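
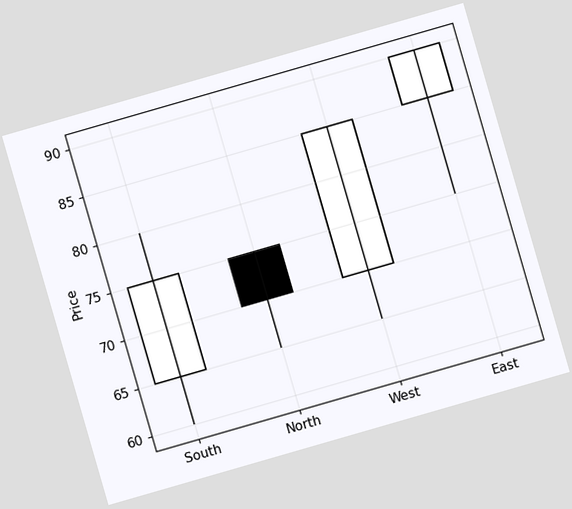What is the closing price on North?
The chart is tilted about 16° counter-clockwise. The North candle closes at 70.

70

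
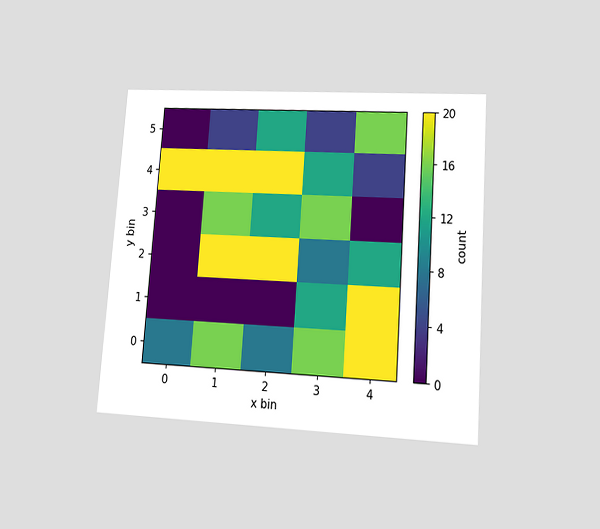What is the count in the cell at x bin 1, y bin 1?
0

The chart is tilted about 4° clockwise and viewed at a slight angle. Matching the cell (1, 1) against the colorbar gives 0.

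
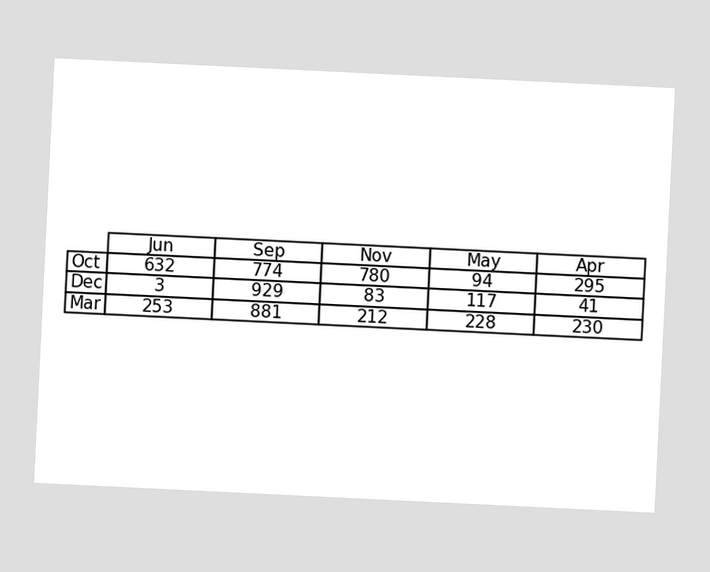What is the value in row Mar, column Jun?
253

The chart is tilted about 3° clockwise. The (Mar, Jun) cell reads 253.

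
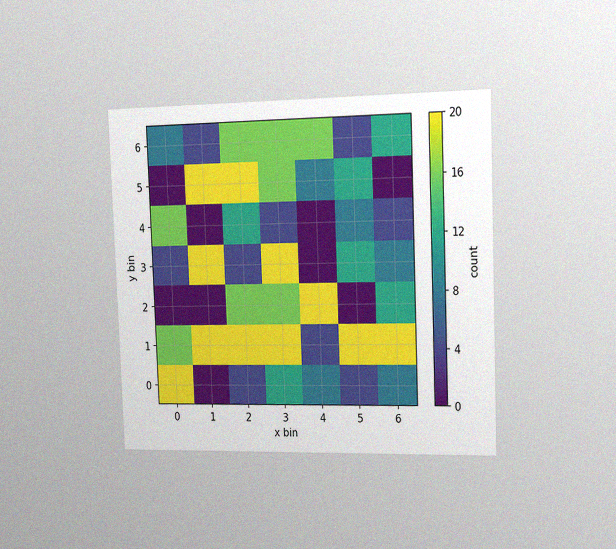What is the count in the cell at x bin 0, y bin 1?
The chart is tilted about 2° counter-clockwise and viewed slightly from the right, with some photo noise. Matching the cell (0, 1) against the colorbar gives 16.

16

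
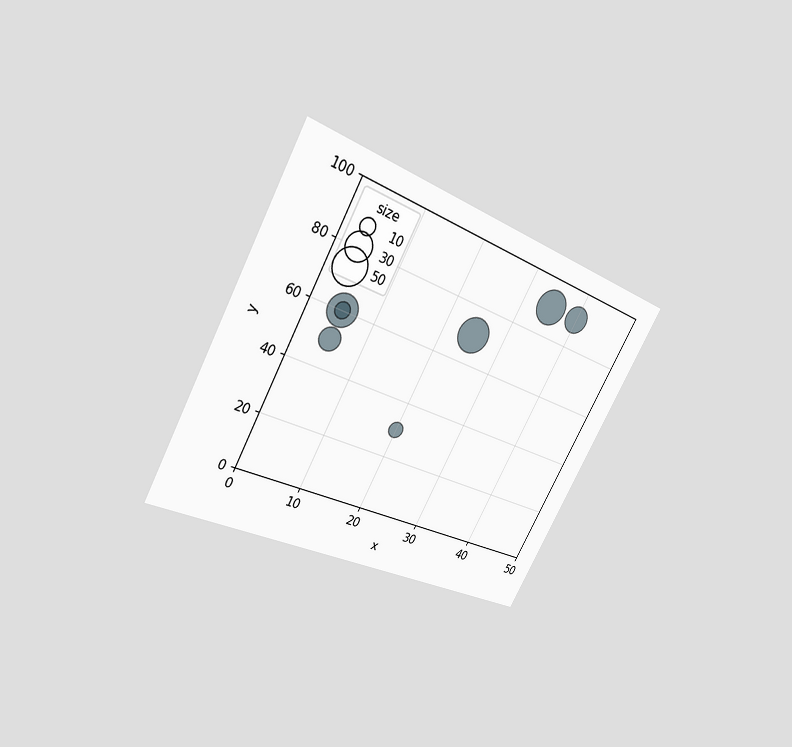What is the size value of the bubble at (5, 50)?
The chart is tilted about 29° clockwise and viewed at a slight angle. Matching the bubble at (5, 50) against the size legend gives 20.

20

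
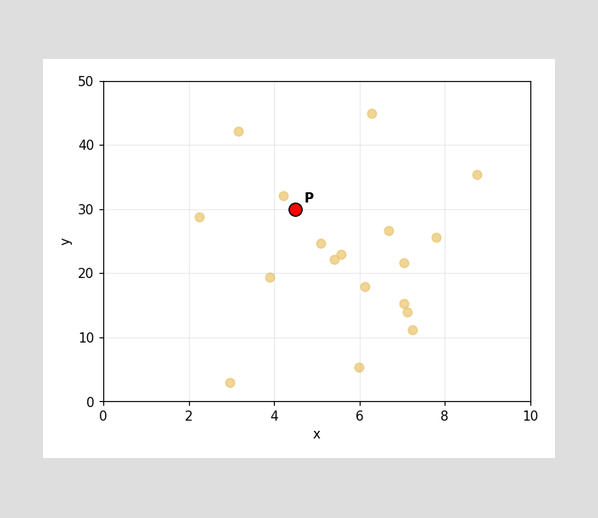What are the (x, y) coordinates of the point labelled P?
(4.5, 30)

Following the gridlines from P to each axis, P sits at (4.5, 30).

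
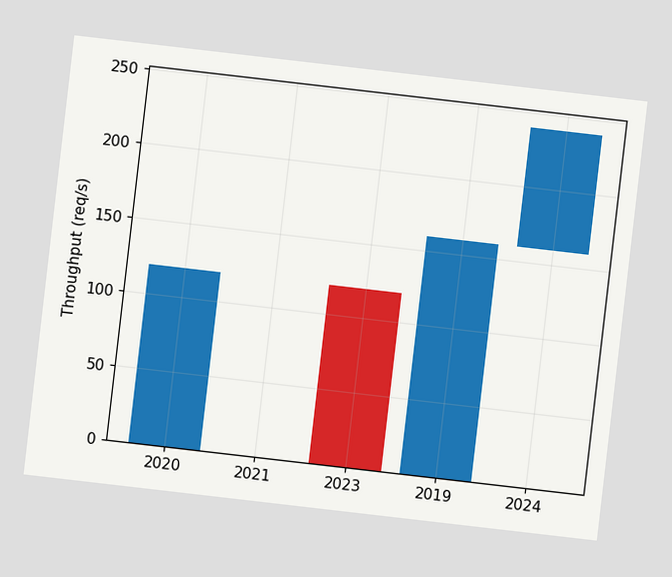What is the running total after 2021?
120req/s

The chart is tilted about 7° clockwise. After 2021 the running total reaches 120req/s.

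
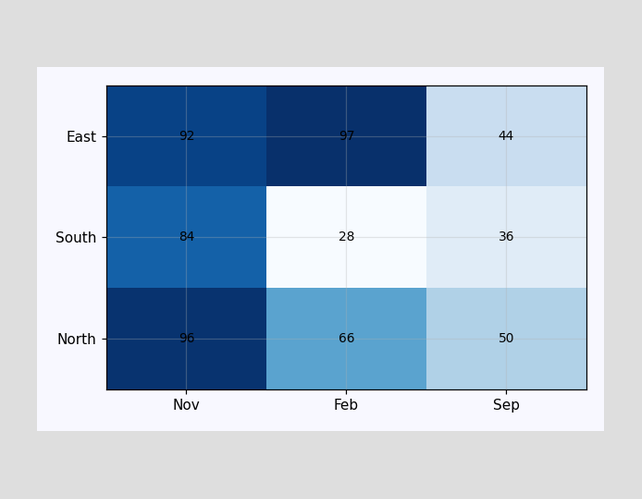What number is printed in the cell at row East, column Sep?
44

The (East, Sep) cell reads 44.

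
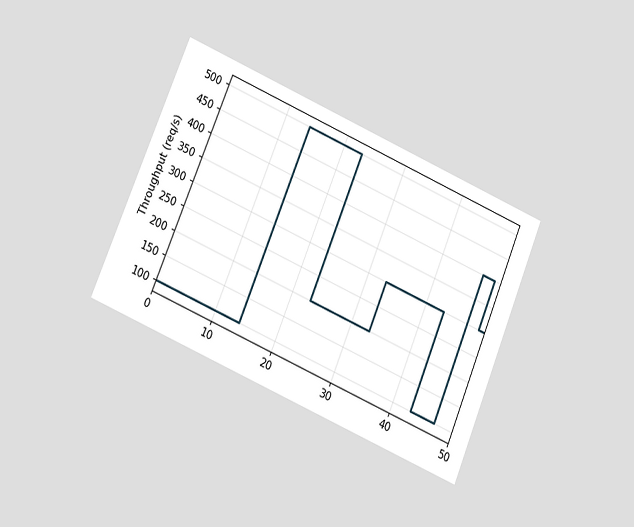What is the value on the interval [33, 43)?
The chart is tilted about 23° clockwise and viewed at a slight angle. On [33, 43) the step sits at 300req/s.

300req/s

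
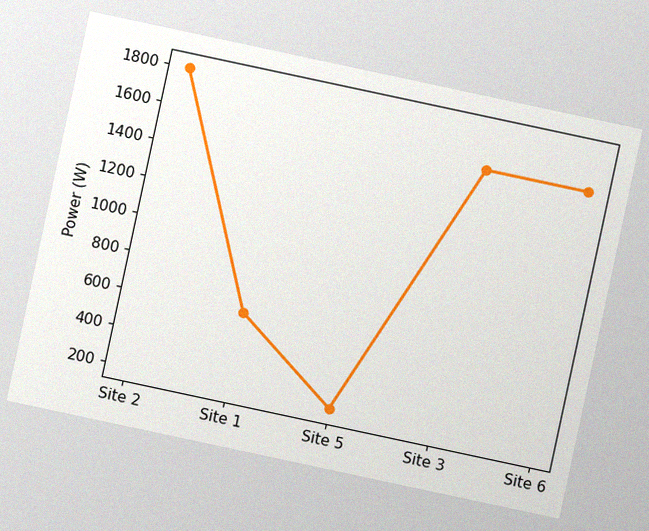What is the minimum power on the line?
200W

The chart is tilted about 12° clockwise, with some photo noise. The lowest point is at Site 5, and reading across to the y-axis gives 200W.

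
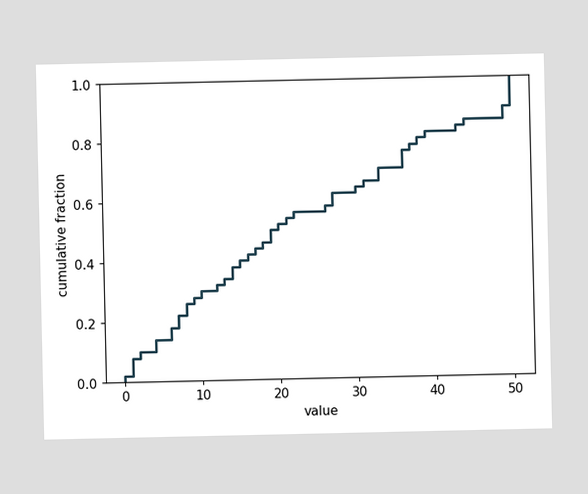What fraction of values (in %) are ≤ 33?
70%

At x=33 the ECDF step is at 70%.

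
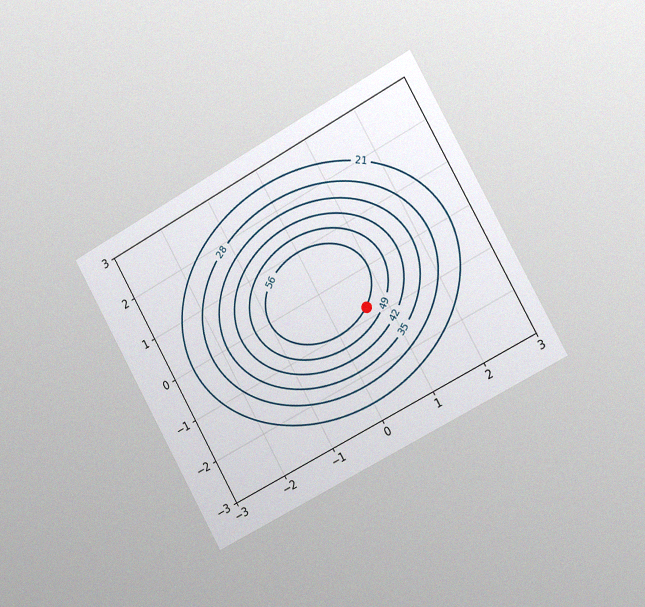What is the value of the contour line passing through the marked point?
56

The chart is tilted about 29° counter-clockwise and viewed slightly from the right, with some photo noise. The marked point sits on the contour labelled 56.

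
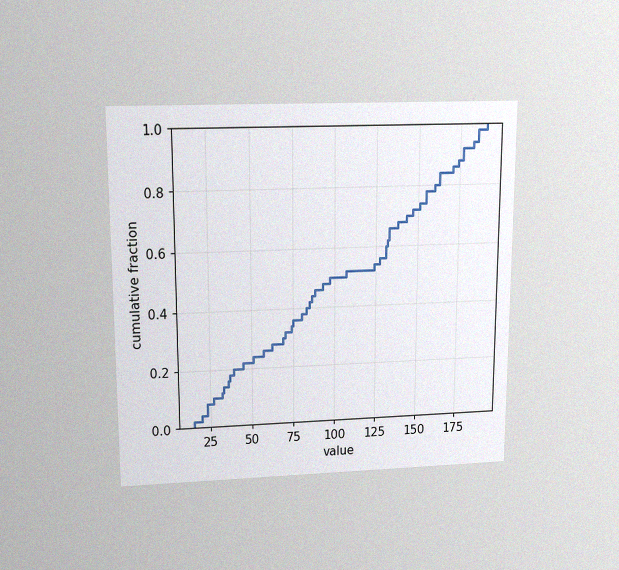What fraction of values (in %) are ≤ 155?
The chart is viewed slightly from above, with some photo noise. At x=155 the ECDF step is at 78%.

78%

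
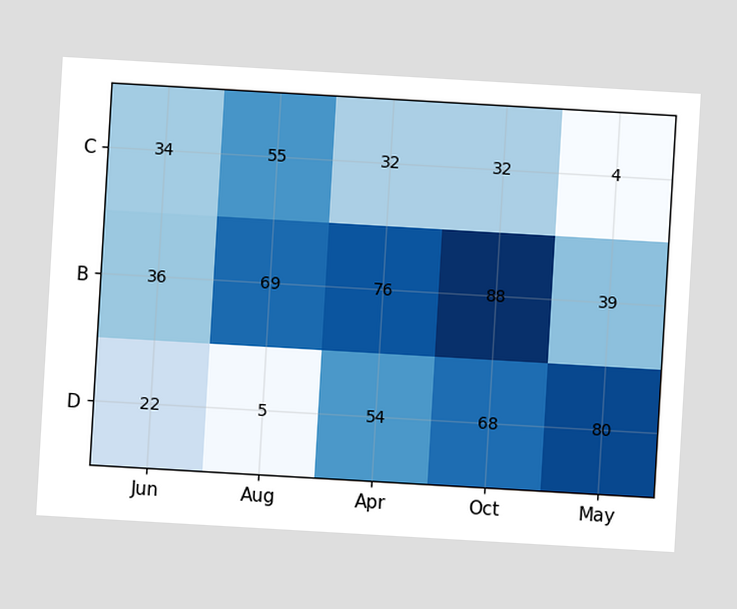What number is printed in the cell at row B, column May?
The chart is tilted about 3° clockwise. The (B, May) cell reads 39.

39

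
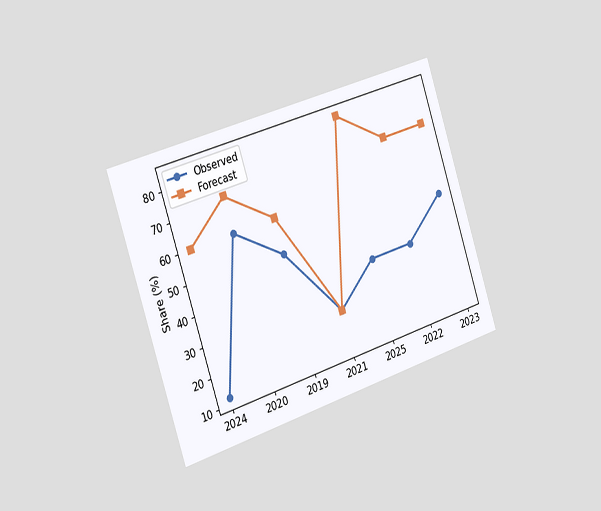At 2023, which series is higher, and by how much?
The chart is tilted about 18° counter-clockwise and viewed slightly from the left. At 2023, Forecast sits above the other line by 24%.

Forecast, by 24%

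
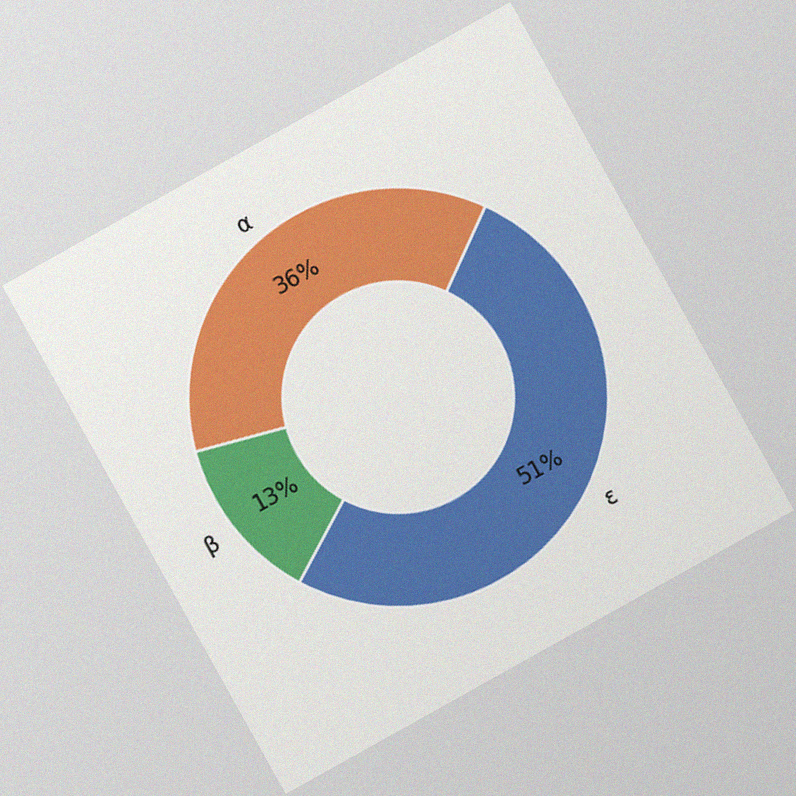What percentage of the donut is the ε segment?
51%

The chart is tilted about 29° counter-clockwise, with some photo noise. The ε segment takes up 51% of the ring.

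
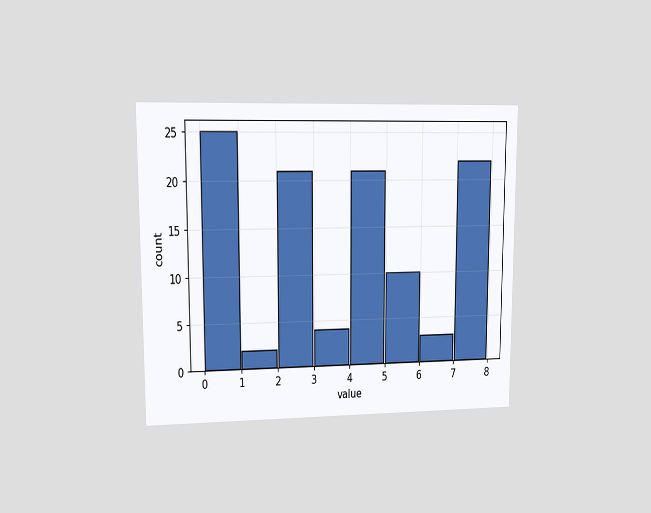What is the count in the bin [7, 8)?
22

The chart is viewed at a slight angle. The [7, 8) bin has height 22.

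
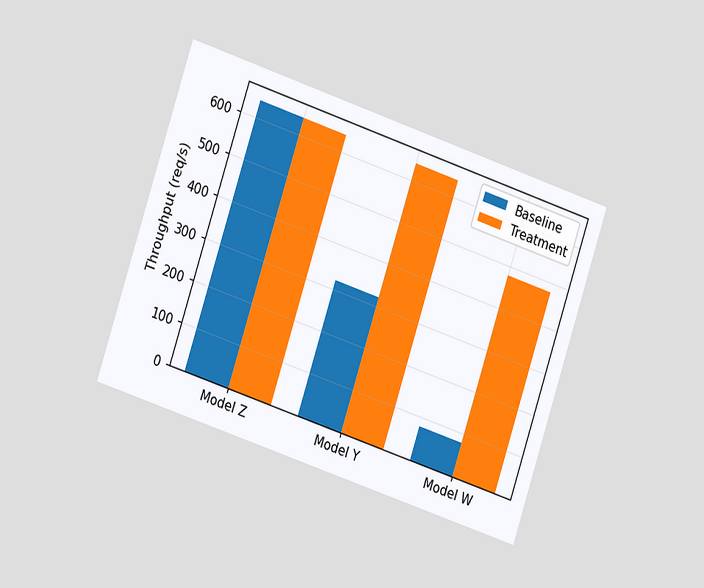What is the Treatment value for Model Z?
640req/s

The chart is tilted about 18° clockwise and viewed at a slight angle. The Treatment bar at Model Z reaches 640req/s on the y-axis.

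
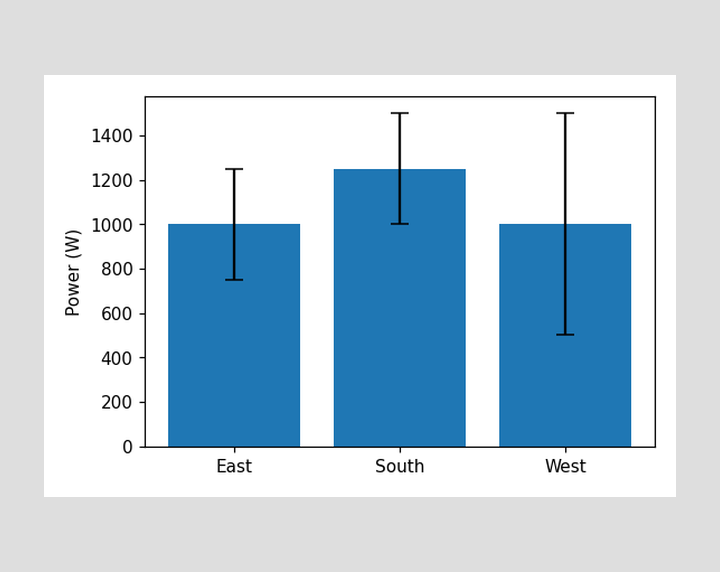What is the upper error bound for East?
The East bar's upper whisker reaches 1250W.

1250W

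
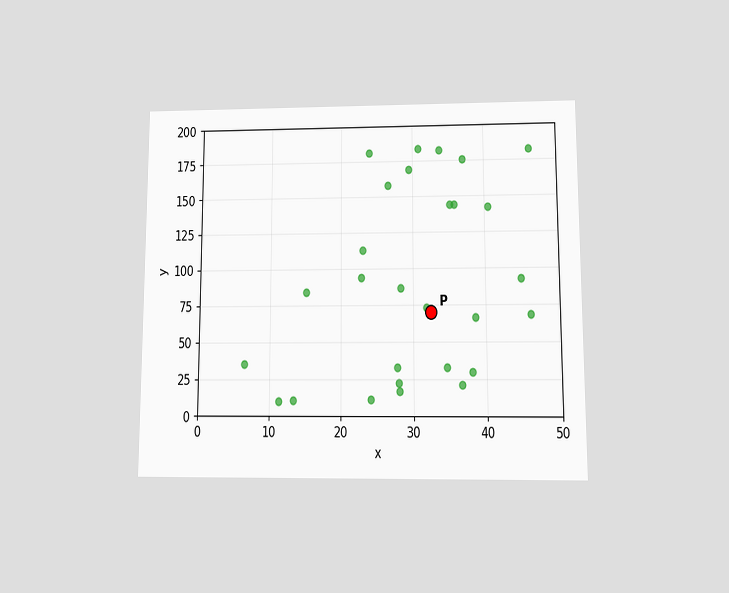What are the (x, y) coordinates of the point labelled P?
The chart is viewed at a slight angle. Following the gridlines from P to each axis, P sits at (32.5, 70).

(32.5, 70)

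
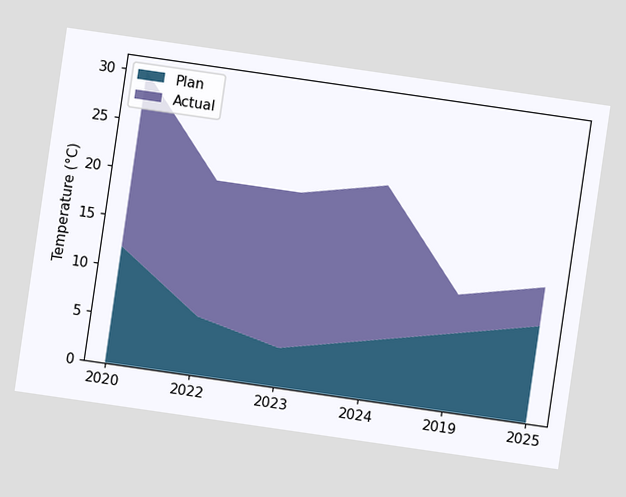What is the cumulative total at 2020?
30°C

The chart is tilted about 8° clockwise. The stacked total at 2020 reaches 30°C.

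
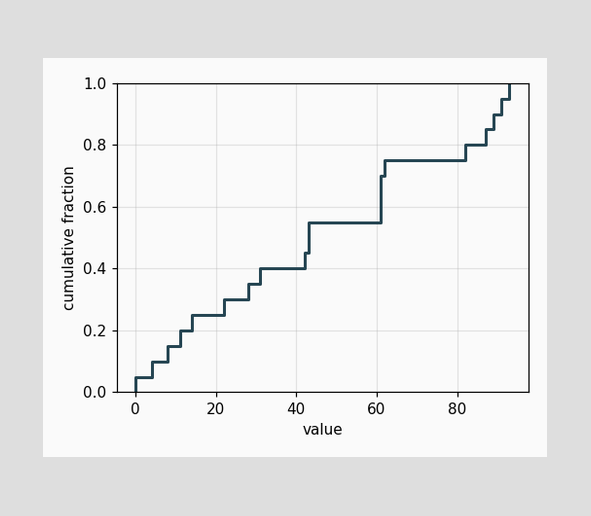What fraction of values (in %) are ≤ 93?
At x=93 the ECDF step is at 100%.

100%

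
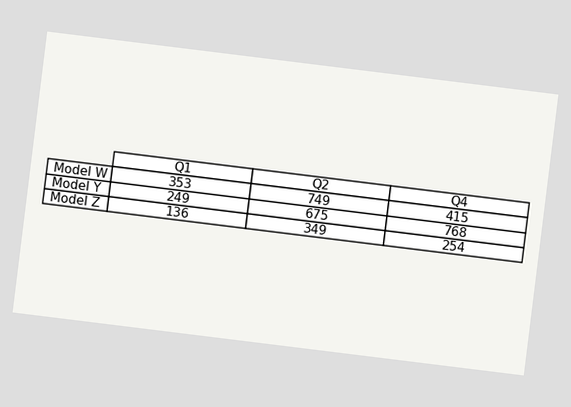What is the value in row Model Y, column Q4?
768

The chart is tilted about 7° clockwise. The (Model Y, Q4) cell reads 768.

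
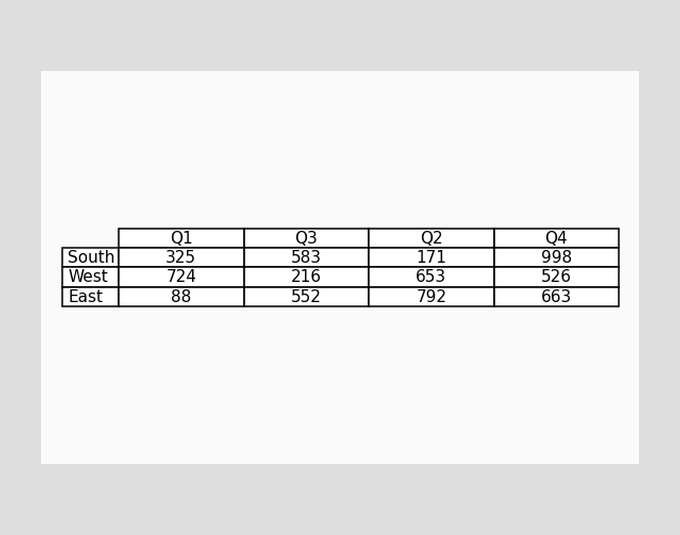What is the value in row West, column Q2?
The (West, Q2) cell reads 653.

653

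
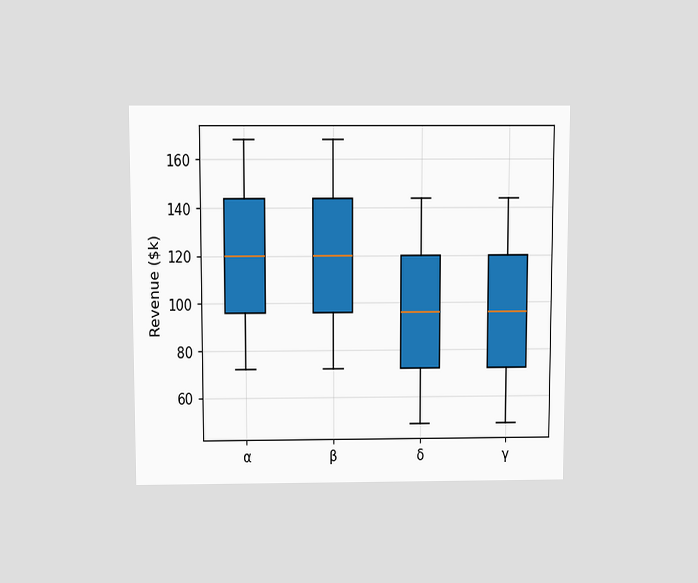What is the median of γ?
The chart is viewed slightly from above. The median line in the γ box sits at $96k.

$96k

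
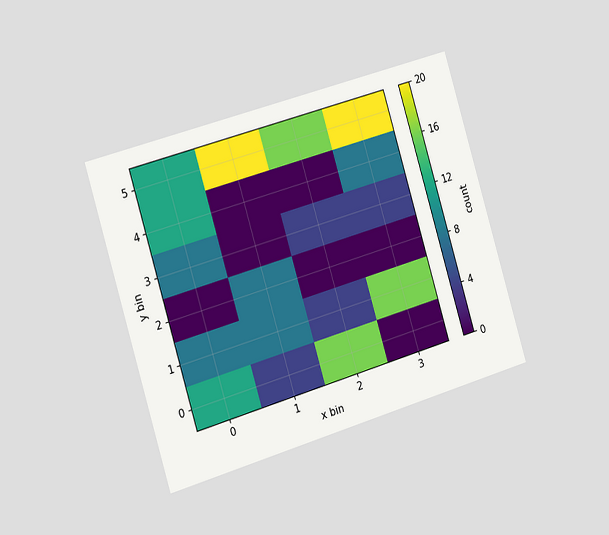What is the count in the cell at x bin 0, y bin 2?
0

The chart is tilted about 17° counter-clockwise and viewed slightly from the left. Matching the cell (0, 2) against the colorbar gives 0.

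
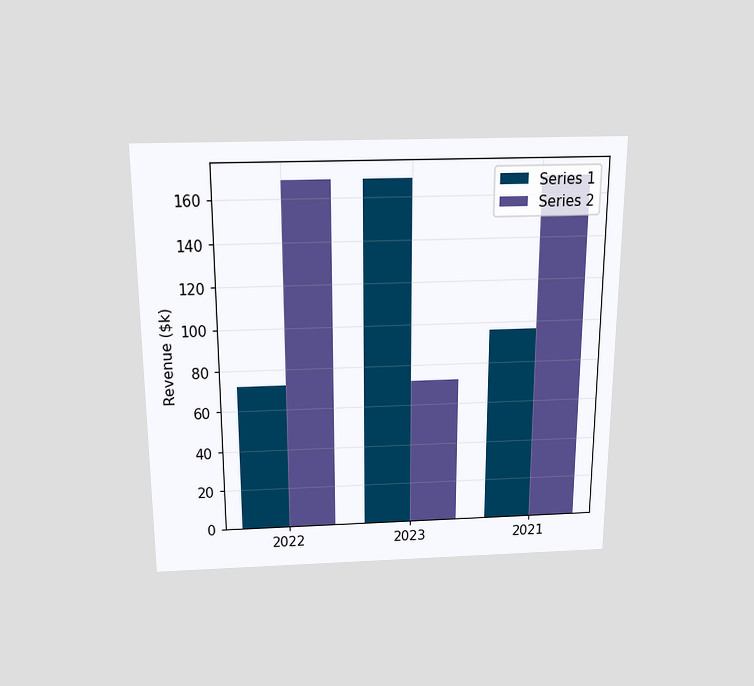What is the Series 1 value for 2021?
$96k

The chart is viewed slightly from above. The Series 1 bar at 2021 reaches $96k on the y-axis.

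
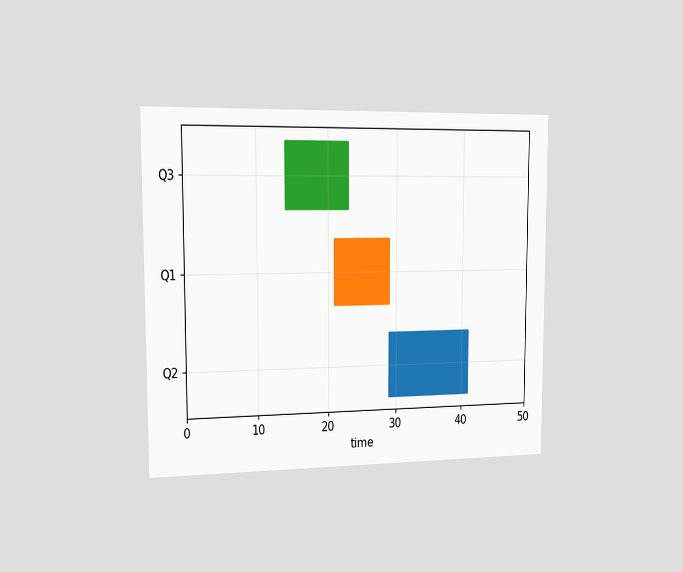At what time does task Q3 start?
The chart is viewed slightly from the left. The Q3 bar begins at t=14.

14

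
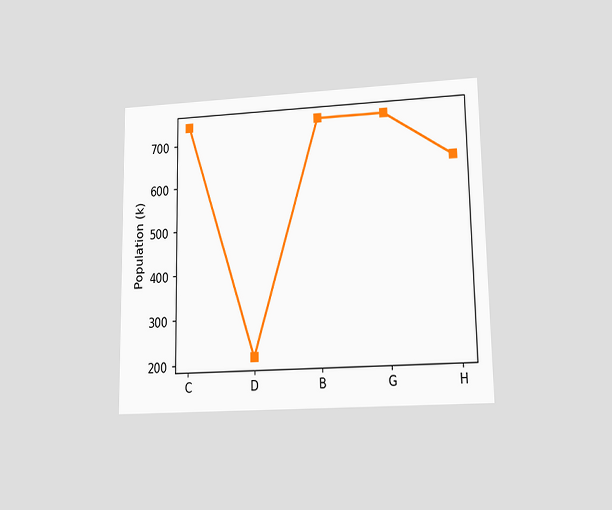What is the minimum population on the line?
The chart is viewed at a slight angle. The lowest point is at D, and reading across to the y-axis gives 212k.

212k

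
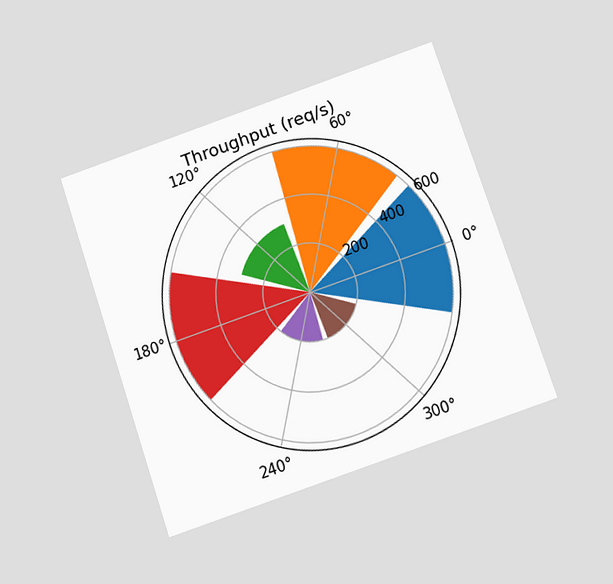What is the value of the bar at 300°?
The chart is tilted about 19° counter-clockwise and viewed at a slight angle. The bar at 300° reaches 200req/s on the radial axis.

200req/s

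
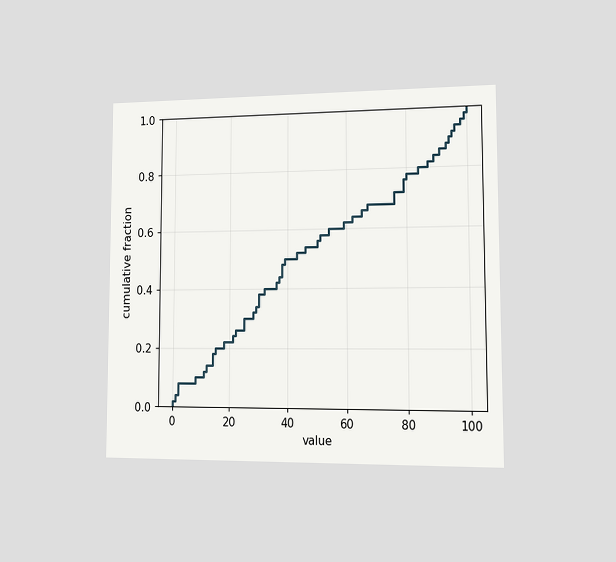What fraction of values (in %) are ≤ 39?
The chart is viewed slightly from the right. At x=39 the ECDF step is at 50%.

50%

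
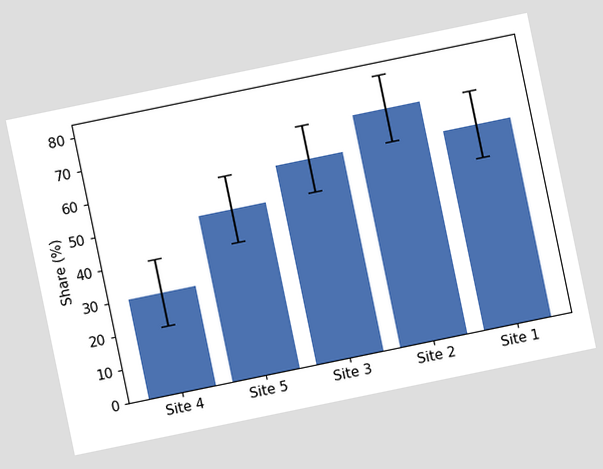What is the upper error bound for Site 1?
70%

The chart is tilted about 12° counter-clockwise. The Site 1 bar's upper whisker reaches 70%.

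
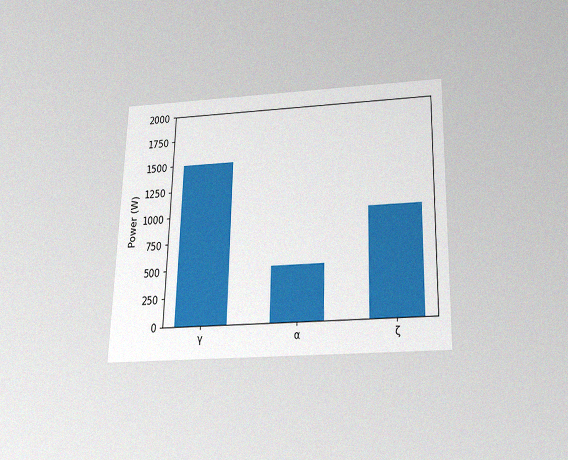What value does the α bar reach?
500W

The chart is viewed slightly from below, with some photo noise. Reading along the chart's y-axis, the α bar reaches 500W.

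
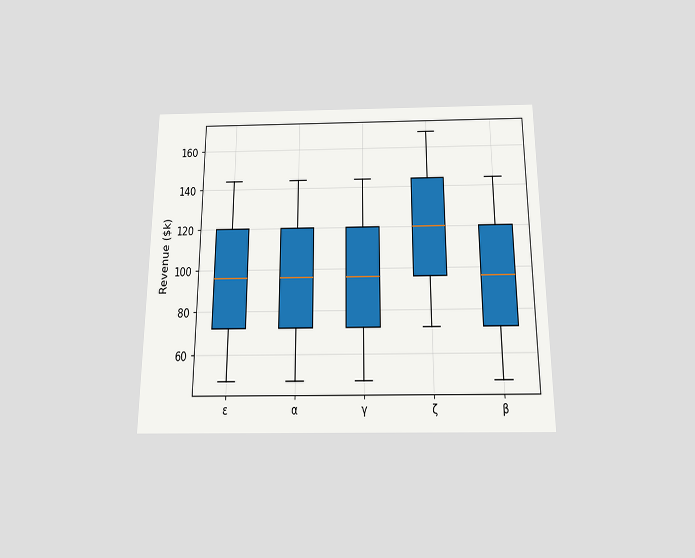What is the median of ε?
$96k

The chart is viewed slightly from below. The median line in the ε box sits at $96k.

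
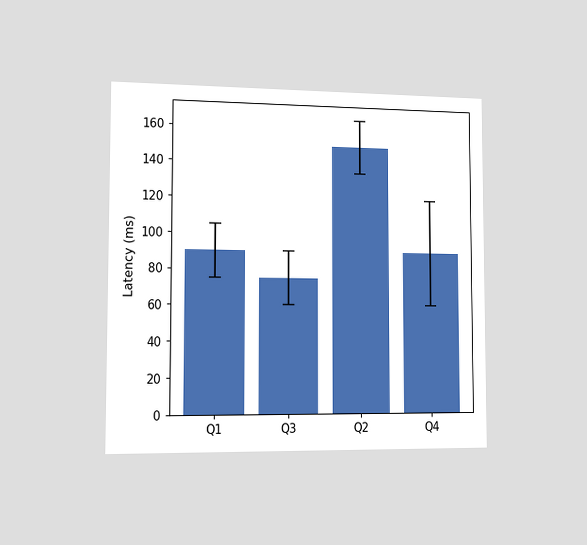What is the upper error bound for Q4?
The chart is viewed slightly from the left. The Q4 bar's upper whisker reaches 120ms.

120ms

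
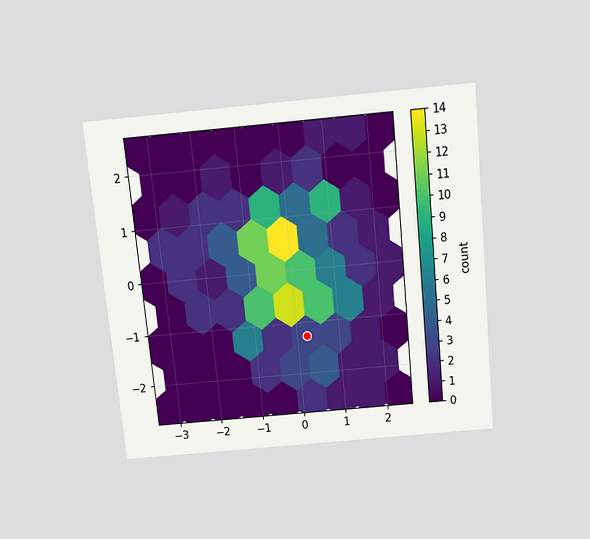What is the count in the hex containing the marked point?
The chart is tilted about 6° counter-clockwise and viewed slightly from above. The marked hex reads 3 on the colorbar.

3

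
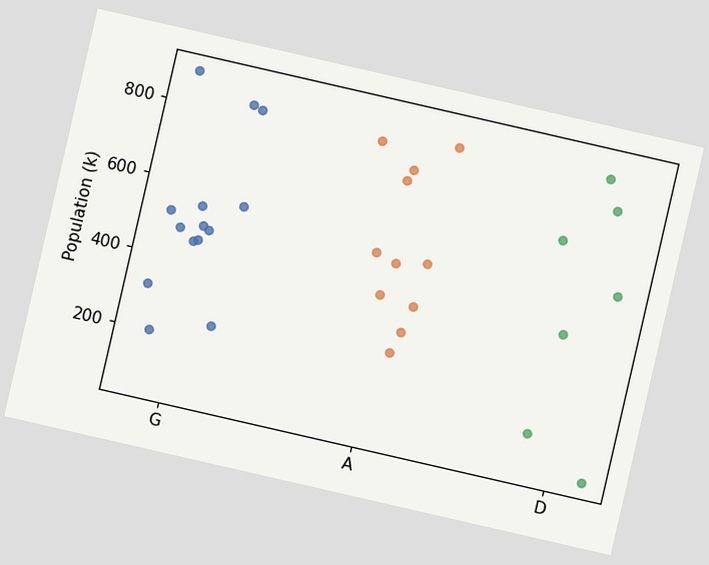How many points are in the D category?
The chart is tilted about 13° clockwise. Counting the markers in the D column gives 7.

7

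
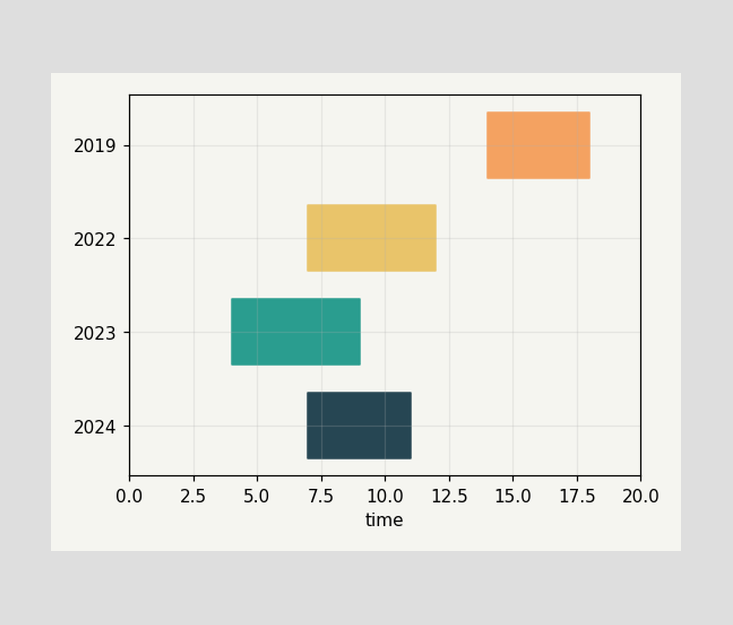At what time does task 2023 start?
The 2023 bar begins at t=4.

4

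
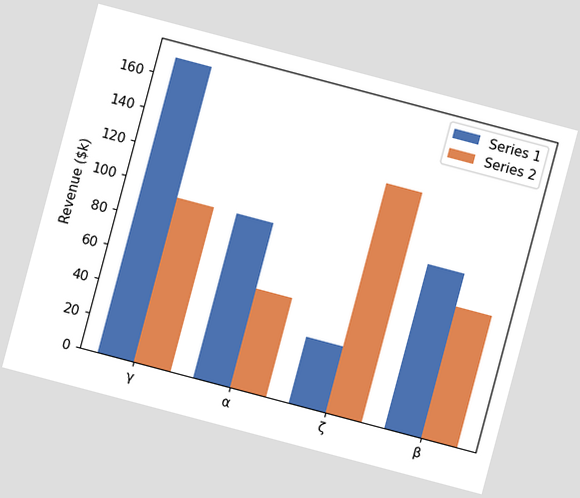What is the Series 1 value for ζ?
The chart is tilted about 15° clockwise. The Series 1 bar at ζ reaches $38k on the y-axis.

$38k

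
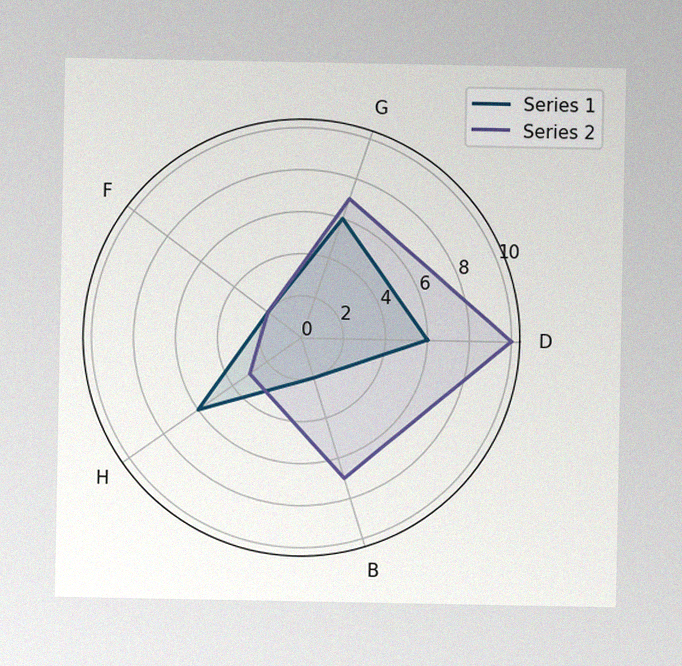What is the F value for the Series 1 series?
The image has some photo noise and uneven lighting. On the F axis, Series 1 reaches 2.

2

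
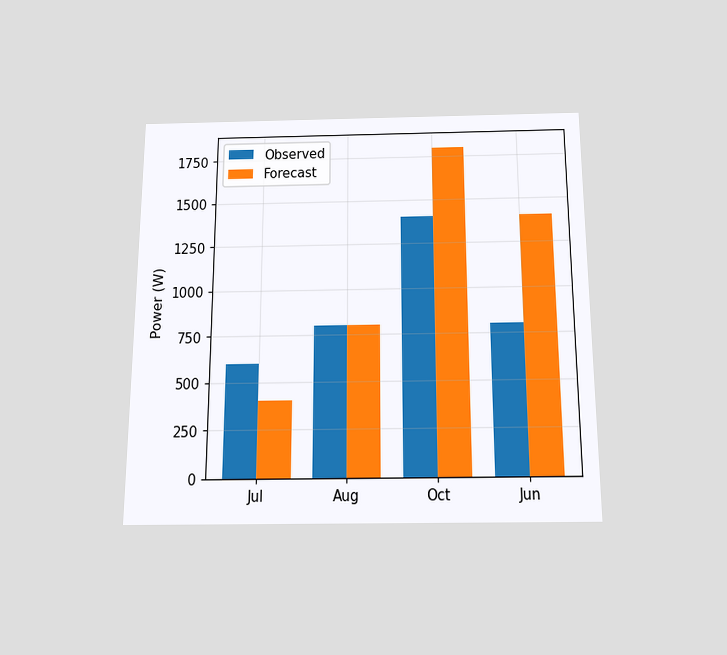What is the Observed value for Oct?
The chart is viewed slightly from below. The Observed bar at Oct reaches 1400W on the y-axis.

1400W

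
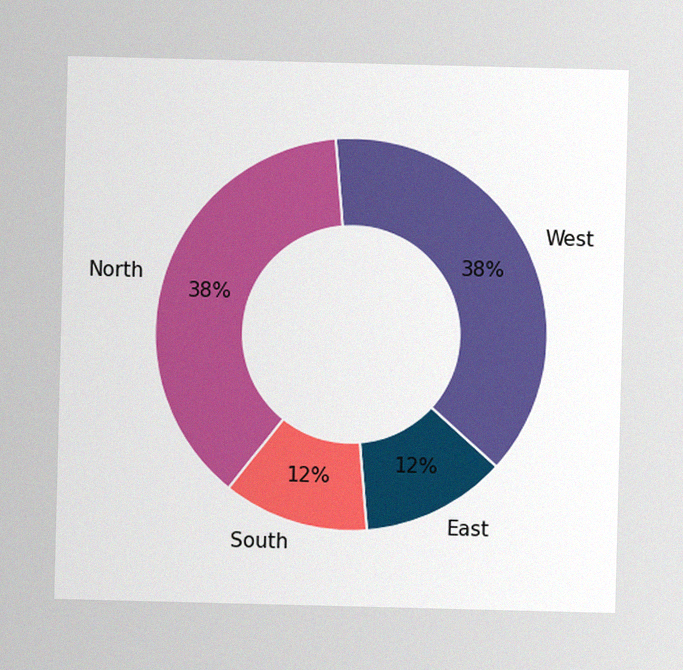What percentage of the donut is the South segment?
The image has some photo noise and uneven lighting. The South segment takes up 12% of the ring.

12%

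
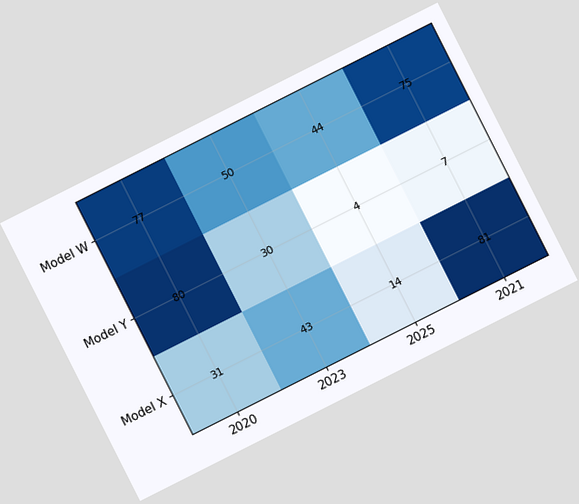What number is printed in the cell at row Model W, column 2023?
50

The chart is tilted about 27° counter-clockwise. The (Model W, 2023) cell reads 50.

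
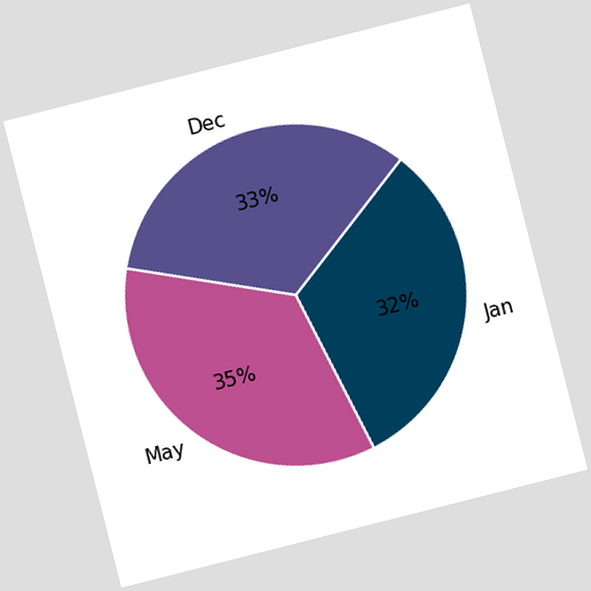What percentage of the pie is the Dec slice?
33%

The chart is tilted about 14° counter-clockwise. The Dec slice takes up 33% of the pie.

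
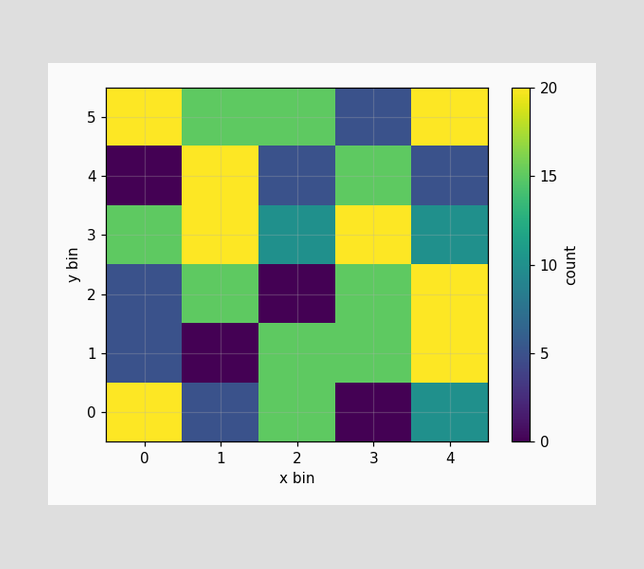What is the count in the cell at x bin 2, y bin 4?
Matching the cell (2, 4) against the colorbar gives 5.

5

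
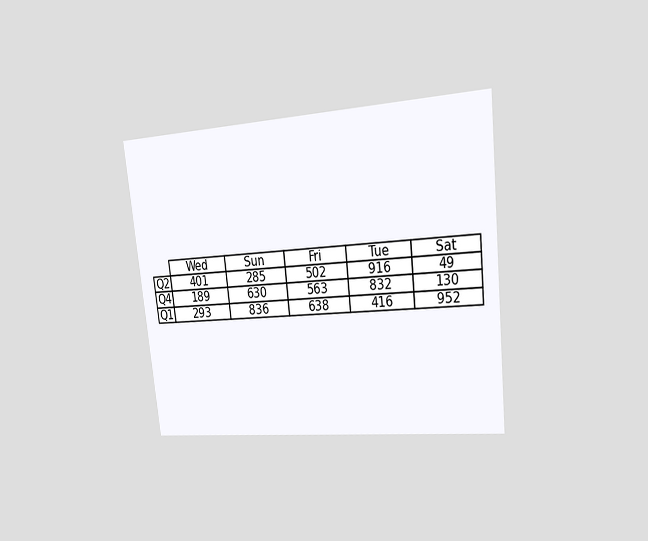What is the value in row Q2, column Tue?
916

The chart is tilted about 6° counter-clockwise and viewed slightly from the right. The (Q2, Tue) cell reads 916.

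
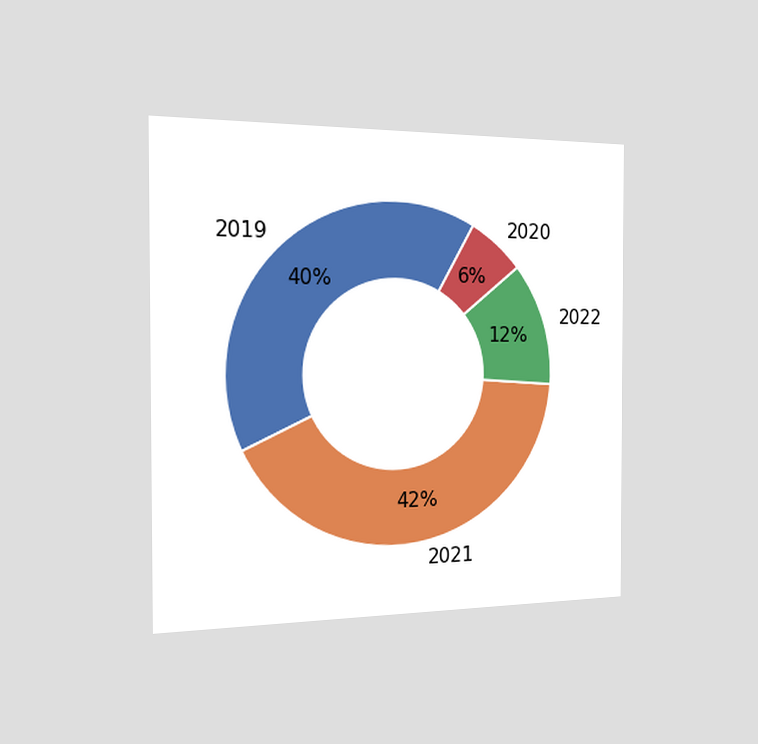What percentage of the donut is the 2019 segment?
40%

The chart is viewed slightly from the left. The 2019 segment takes up 40% of the ring.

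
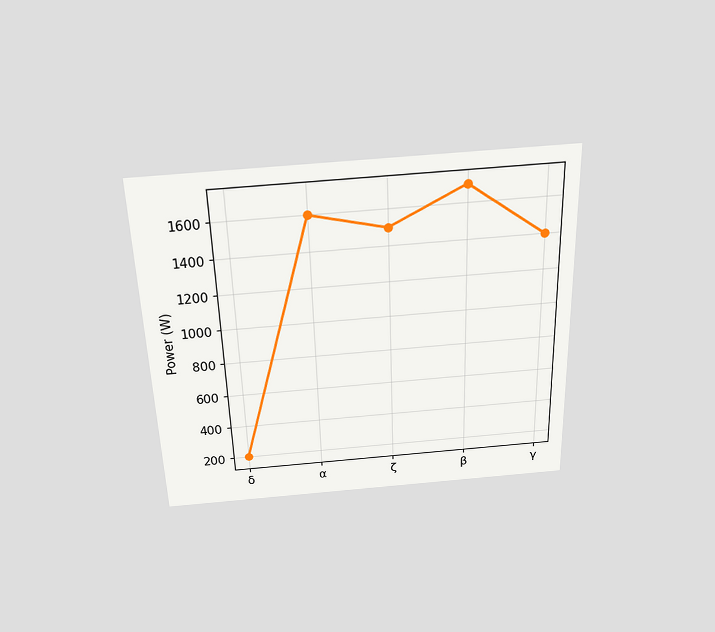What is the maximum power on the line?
The chart is viewed slightly from above. The highest point is at β, and reading across to the y-axis gives 1700W.

1700W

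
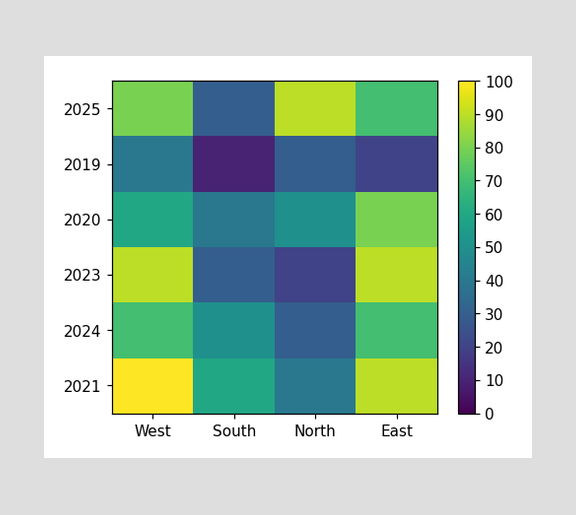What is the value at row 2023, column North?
20

Matching cell (2023, North) against the colorbar gives 20.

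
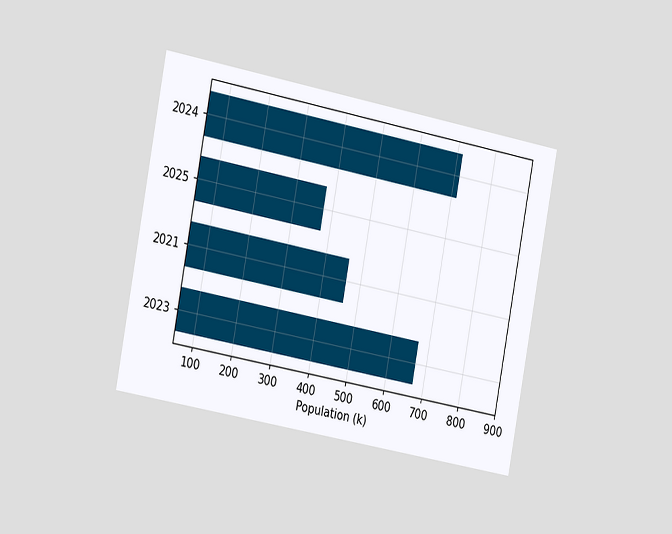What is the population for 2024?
714k

The chart is tilted about 11° clockwise and viewed slightly from the left. Reading along the chart's x-axis, the 2024 bar reaches 714k.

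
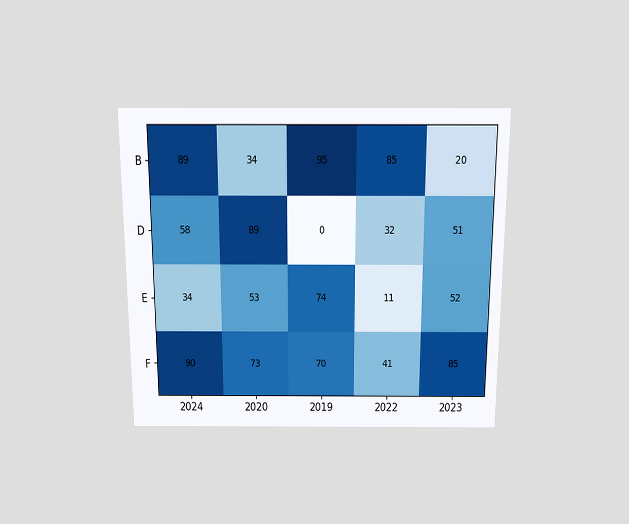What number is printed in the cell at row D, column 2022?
32

The chart is viewed slightly from above. The (D, 2022) cell reads 32.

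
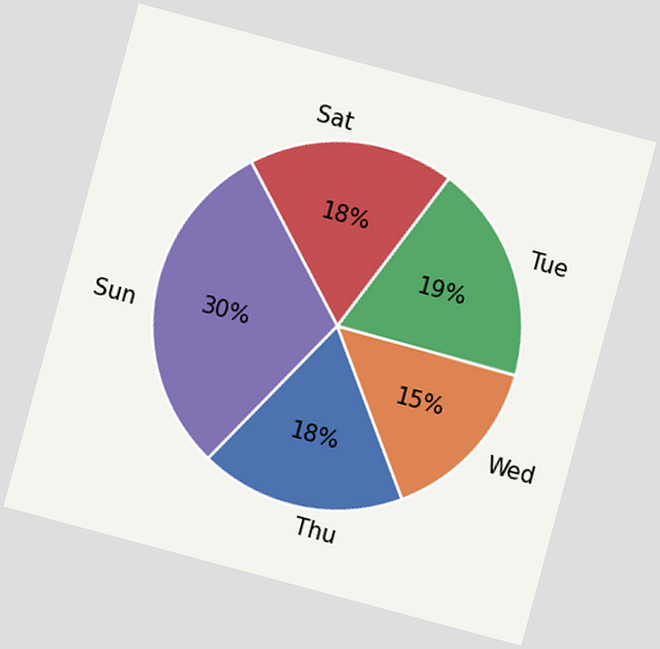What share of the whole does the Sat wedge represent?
18%

The chart is tilted about 15° clockwise. The Sat slice takes up 18% of the pie.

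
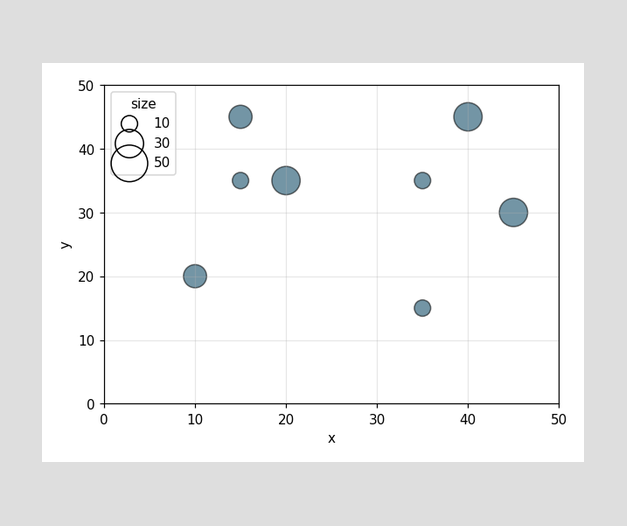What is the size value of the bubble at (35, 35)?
Matching the bubble at (35, 35) against the size legend gives 10.

10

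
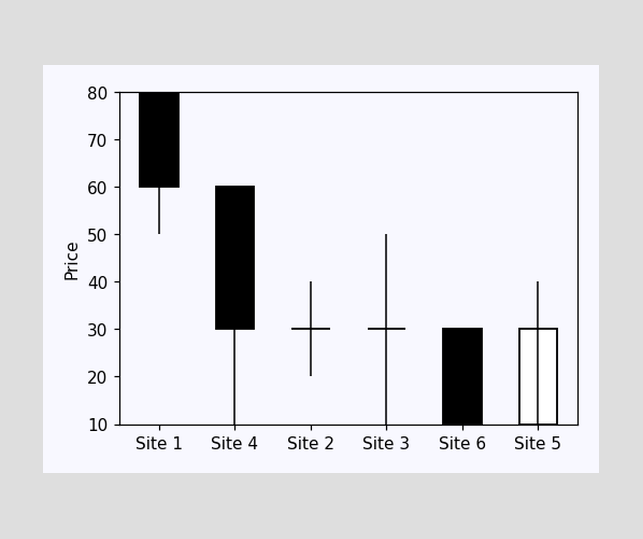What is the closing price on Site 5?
30

The Site 5 candle closes at 30.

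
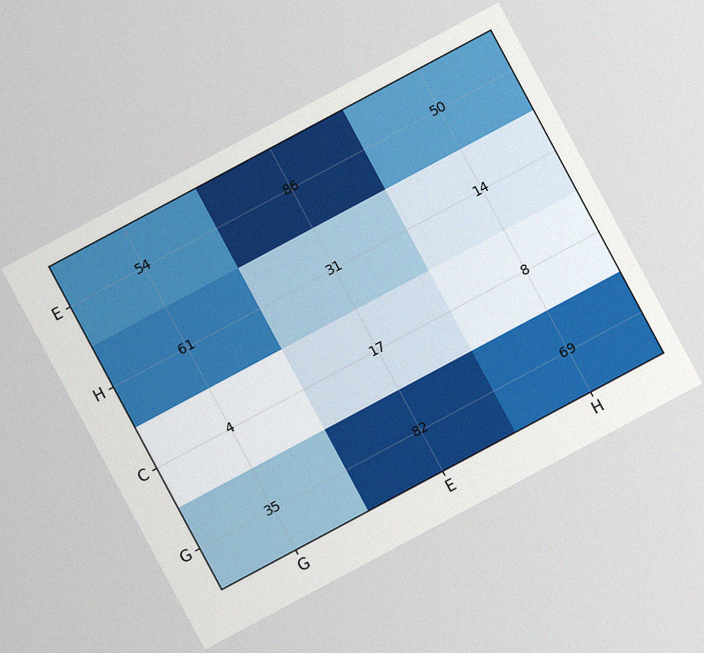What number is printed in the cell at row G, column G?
The chart is tilted about 28° counter-clockwise, with some photo noise. The (G, G) cell reads 35.

35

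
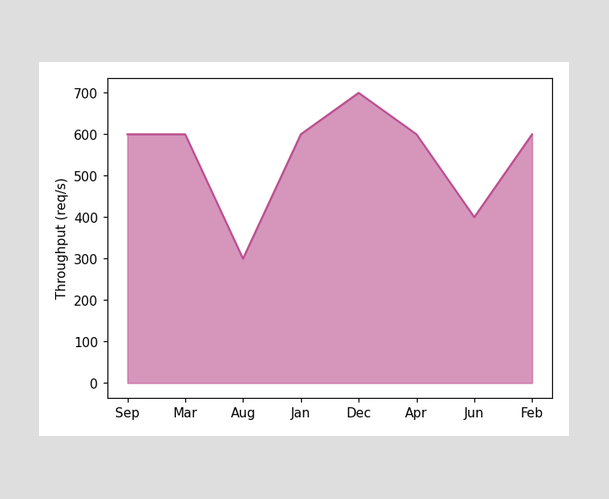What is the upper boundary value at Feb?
At Feb the upper boundary is at 600req/s.

600req/s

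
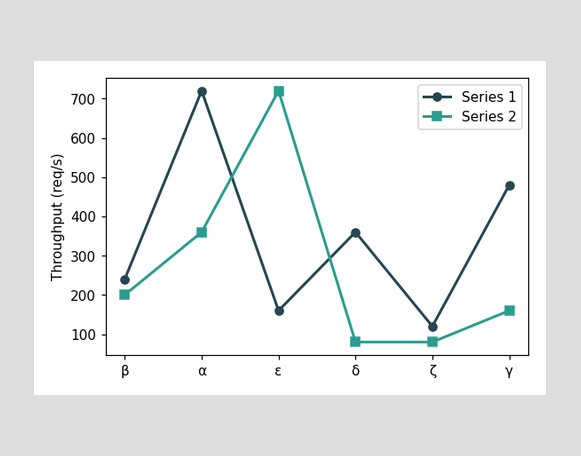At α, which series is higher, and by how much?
Series 1, by 360req/s

At α, Series 1 sits above the other line by 360req/s.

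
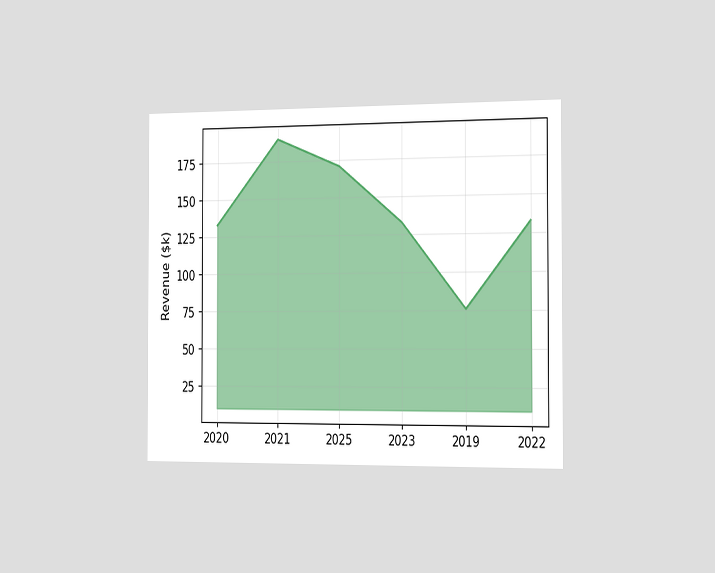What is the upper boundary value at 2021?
$190k

The chart is viewed slightly from the right. At 2021 the upper boundary is at $190k.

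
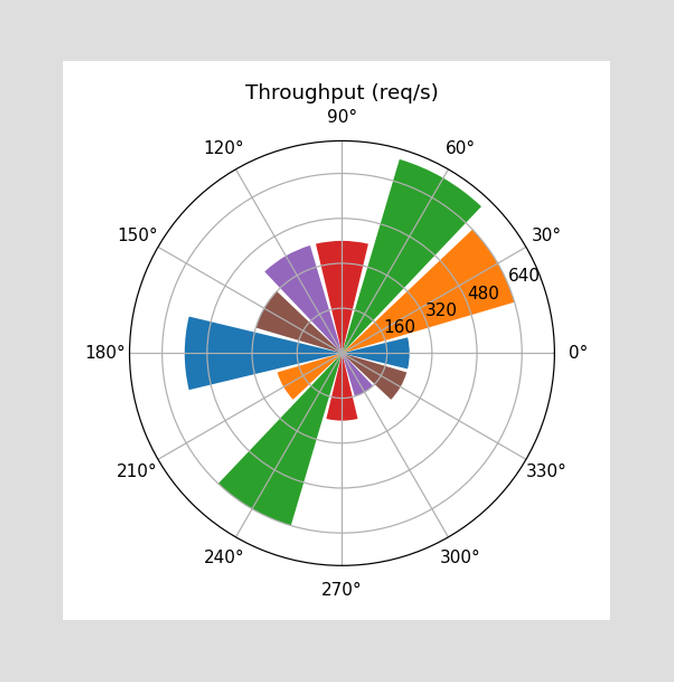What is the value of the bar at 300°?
160req/s

The bar at 300° reaches 160req/s on the radial axis.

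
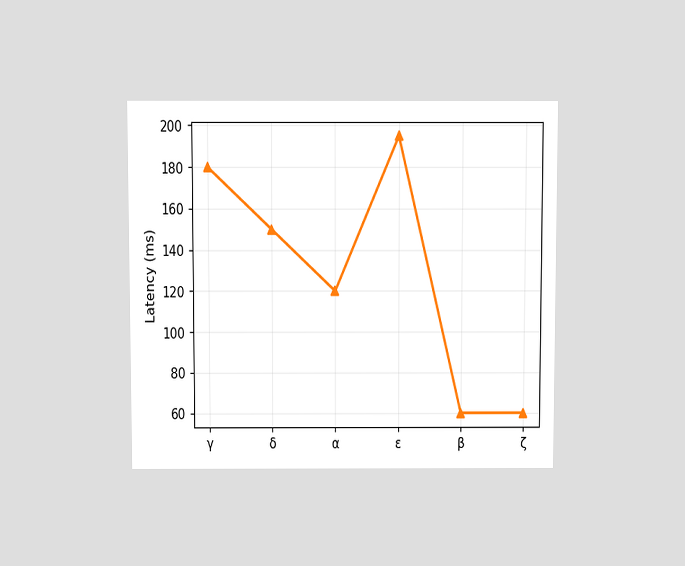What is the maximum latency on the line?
The chart is viewed slightly from above. The highest point is at ε, and reading across to the y-axis gives 195ms.

195ms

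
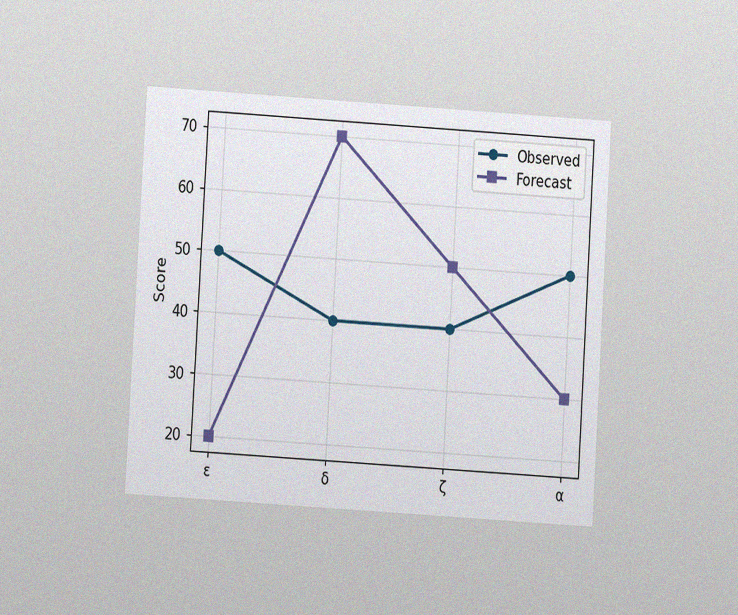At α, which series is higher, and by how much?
Observed, by 20

The chart is tilted about 3° clockwise and viewed at a slight angle, with some photo noise. At α, Observed sits above the other line by 20.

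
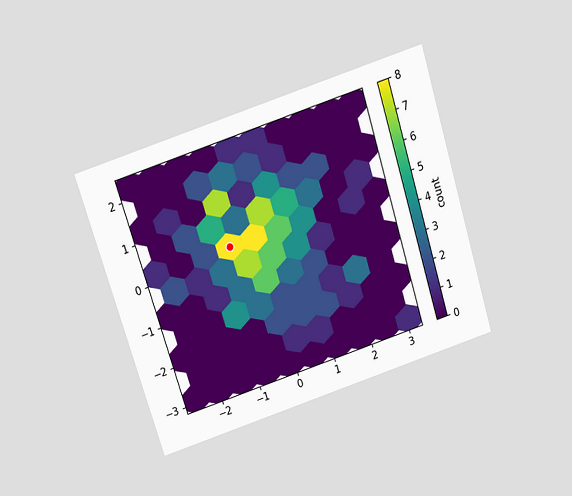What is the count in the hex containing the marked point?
The chart is tilted about 18° counter-clockwise and viewed slightly from above. The marked hex reads 8 on the colorbar.

8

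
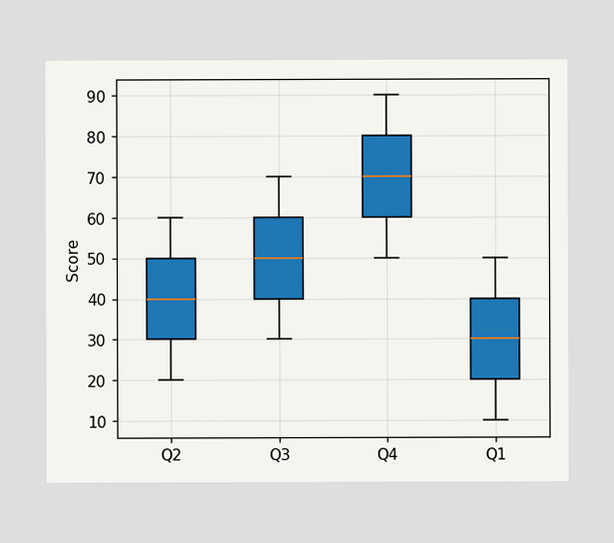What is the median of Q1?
30

The median line in the Q1 box sits at 30.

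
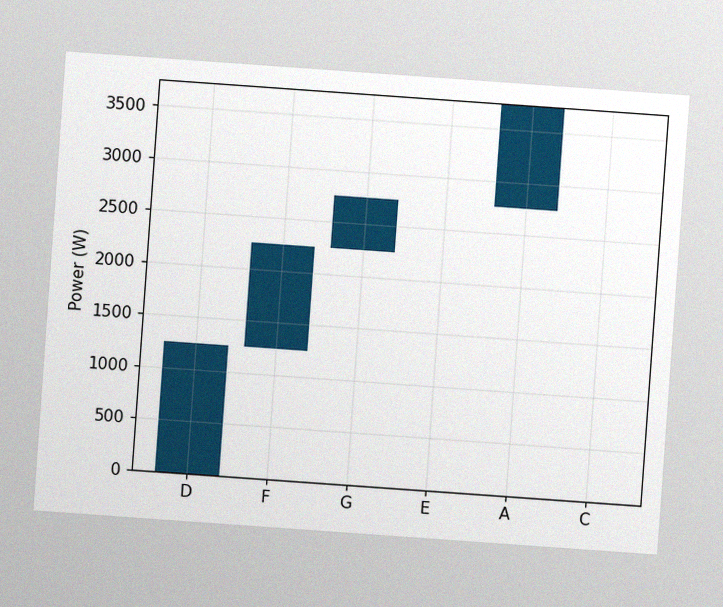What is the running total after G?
The chart is tilted about 4° clockwise, with some photo noise. After G the running total reaches 2750W.

2750W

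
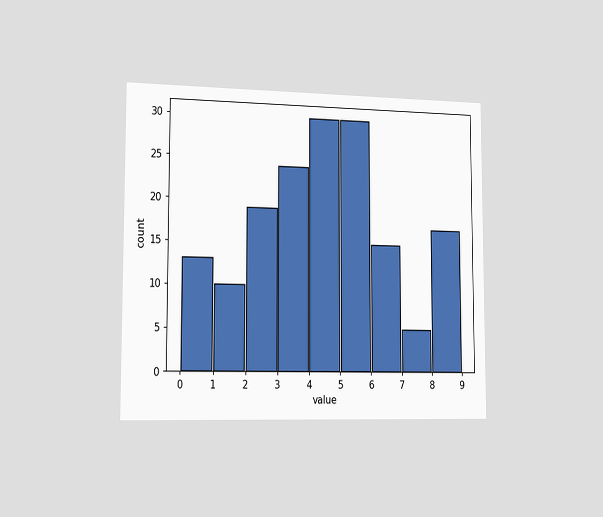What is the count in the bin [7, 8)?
5

The chart is viewed slightly from the left. The [7, 8) bin has height 5.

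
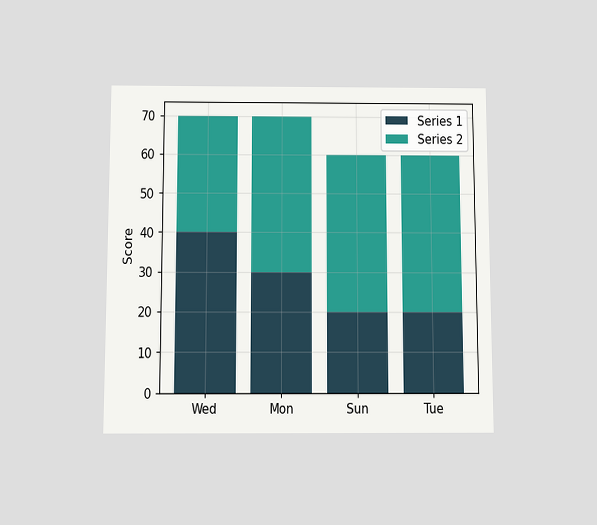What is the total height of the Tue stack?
60

The chart is viewed slightly from below. The Tue stack's top reaches 60 on the y-axis.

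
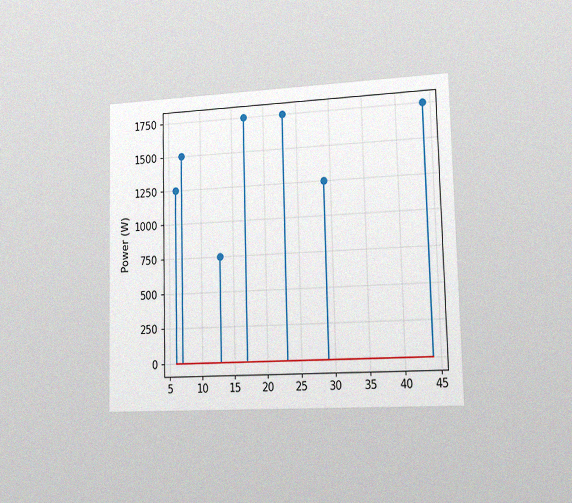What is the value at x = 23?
The chart is viewed slightly from the right, with some photo noise. The stem at x=23 reaches 1750W.

1750W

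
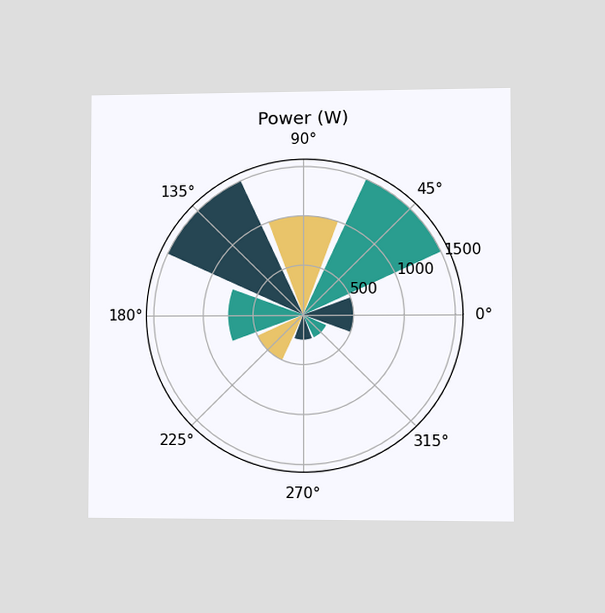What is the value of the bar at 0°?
The chart is viewed at a slight angle. The bar at 0° reaches 500W on the radial axis.

500W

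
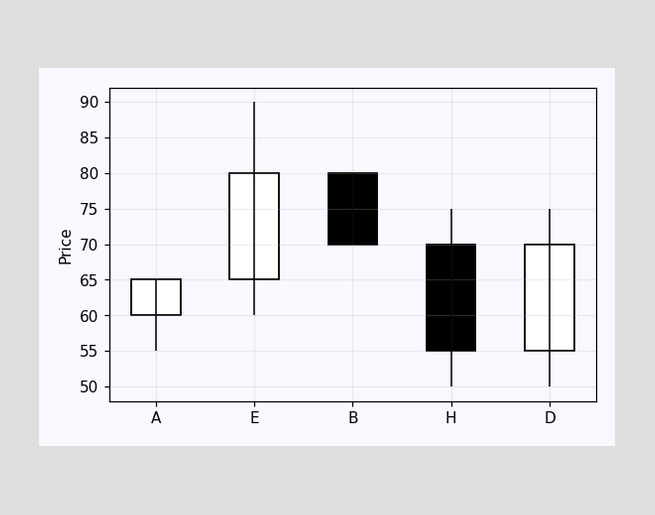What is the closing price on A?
65

The A candle closes at 65.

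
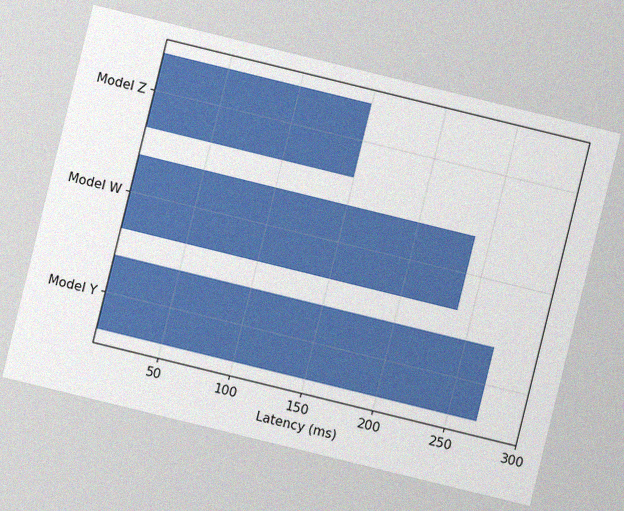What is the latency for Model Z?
150ms

The chart is tilted about 14° clockwise, with some photo noise. Reading along the chart's x-axis, the Model Z bar reaches 150ms.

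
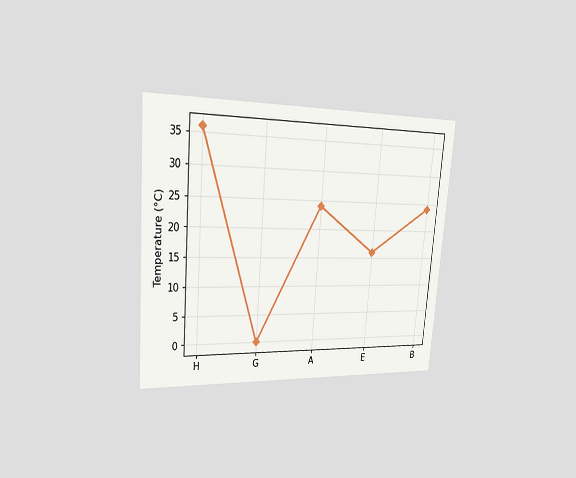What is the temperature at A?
The chart is tilted about 5° clockwise and viewed slightly from the left. At A, the line is at 24°C.

24°C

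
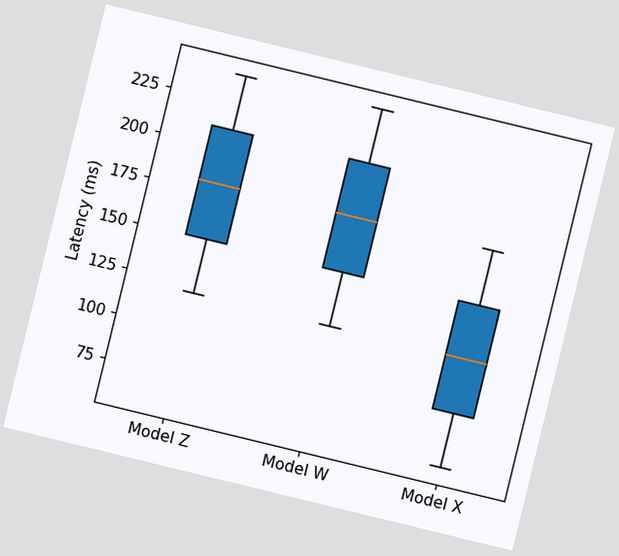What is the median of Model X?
120ms

The chart is tilted about 14° clockwise. The median line in the Model X box sits at 120ms.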